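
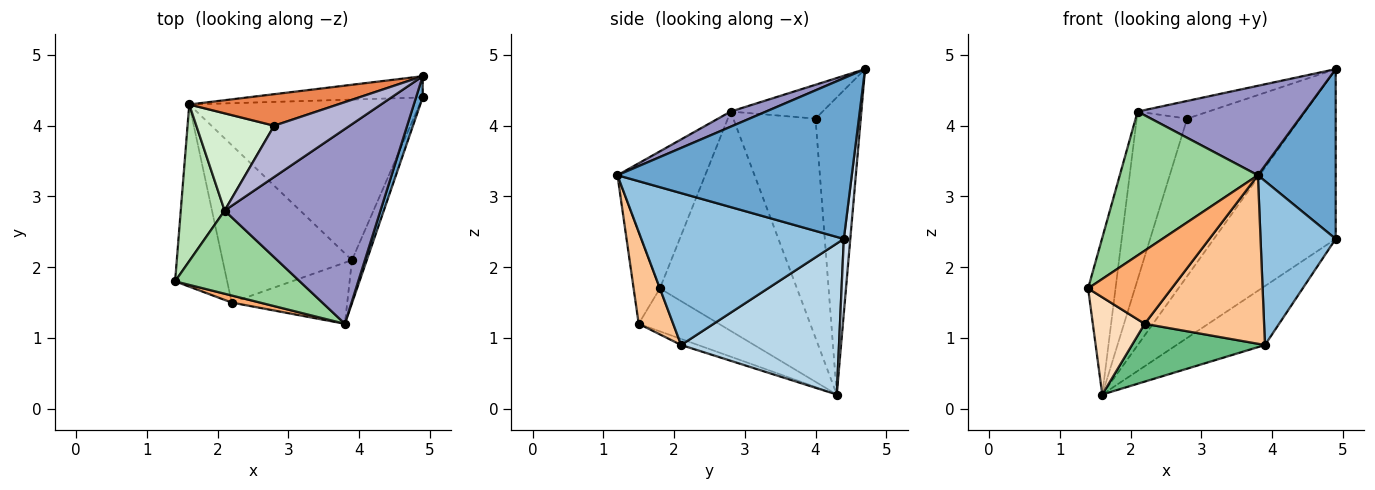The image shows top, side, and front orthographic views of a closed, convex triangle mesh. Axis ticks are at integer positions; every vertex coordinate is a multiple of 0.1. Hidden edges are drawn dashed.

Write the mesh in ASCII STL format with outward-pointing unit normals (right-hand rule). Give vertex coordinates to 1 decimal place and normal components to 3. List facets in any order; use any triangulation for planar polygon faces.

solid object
 facet normal 0.948 -0.315 0.039
  outer loop
   vertex 4.9 4.7 4.8
   vertex 3.8 1.2 3.3
   vertex 4.9 4.4 2.4
  endloop
 endfacet
 facet normal 0.934 -0.347 -0.091
  outer loop
   vertex 3.9 2.1 0.9
   vertex 4.9 4.4 2.4
   vertex 3.8 1.2 3.3
  endloop
 endfacet
 facet normal 0.524 0.294 -0.799
  outer loop
   vertex 1.6 4.3 0.2
   vertex 4.9 4.4 2.4
   vertex 3.9 2.1 0.9
  endloop
 endfacet
 facet normal 0.053 0.991 -0.124
  outer loop
   vertex 1.6 4.3 0.2
   vertex 4.9 4.7 4.8
   vertex 4.9 4.4 2.4
  endloop
 endfacet
 facet normal -0.365 0.913 0.183
  outer loop
   vertex 1.6 4.3 0.2
   vertex 2.8 4.0 4.1
   vertex 4.9 4.7 4.8
  endloop
 endfacet
 facet normal -0.299 -0.950 0.092
  outer loop
   vertex 2.2 1.5 1.2
   vertex 3.8 1.2 3.3
   vertex 1.4 1.8 1.7
  endloop
 endfacet
 facet normal 0.262 -0.907 -0.329
  outer loop
   vertex 2.2 1.5 1.2
   vertex 3.9 2.1 0.9
   vertex 3.8 1.2 3.3
  endloop
 endfacet
 facet normal -0.589 -0.381 -0.713
  outer loop
   vertex 2.2 1.5 1.2
   vertex 1.4 1.8 1.7
   vertex 1.6 4.3 0.2
  endloop
 endfacet
 facet normal -0.044 -0.344 -0.938
  outer loop
   vertex 2.2 1.5 1.2
   vertex 1.6 4.3 0.2
   vertex 3.9 2.1 0.9
  endloop
 endfacet
 facet normal -0.482 -0.759 0.438
  outer loop
   vertex 2.1 2.8 4.2
   vertex 1.4 1.8 1.7
   vertex 3.8 1.2 3.3
  endloop
 endfacet
 facet normal -0.962 0.192 0.192
  outer loop
   vertex 2.1 2.8 4.2
   vertex 1.6 4.3 0.2
   vertex 1.4 1.8 1.7
  endloop
 endfacet
 facet normal -0.816 0.500 0.290
  outer loop
   vertex 2.1 2.8 4.2
   vertex 2.8 4.0 4.1
   vertex 1.6 4.3 0.2
  endloop
 endfacet
 facet normal 0.088 -0.416 0.905
  outer loop
   vertex 2.1 2.8 4.2
   vertex 3.8 1.2 3.3
   vertex 4.9 4.7 4.8
  endloop
 endfacet
 facet normal -0.390 0.300 0.870
  outer loop
   vertex 2.1 2.8 4.2
   vertex 4.9 4.7 4.8
   vertex 2.8 4.0 4.1
  endloop
 endfacet
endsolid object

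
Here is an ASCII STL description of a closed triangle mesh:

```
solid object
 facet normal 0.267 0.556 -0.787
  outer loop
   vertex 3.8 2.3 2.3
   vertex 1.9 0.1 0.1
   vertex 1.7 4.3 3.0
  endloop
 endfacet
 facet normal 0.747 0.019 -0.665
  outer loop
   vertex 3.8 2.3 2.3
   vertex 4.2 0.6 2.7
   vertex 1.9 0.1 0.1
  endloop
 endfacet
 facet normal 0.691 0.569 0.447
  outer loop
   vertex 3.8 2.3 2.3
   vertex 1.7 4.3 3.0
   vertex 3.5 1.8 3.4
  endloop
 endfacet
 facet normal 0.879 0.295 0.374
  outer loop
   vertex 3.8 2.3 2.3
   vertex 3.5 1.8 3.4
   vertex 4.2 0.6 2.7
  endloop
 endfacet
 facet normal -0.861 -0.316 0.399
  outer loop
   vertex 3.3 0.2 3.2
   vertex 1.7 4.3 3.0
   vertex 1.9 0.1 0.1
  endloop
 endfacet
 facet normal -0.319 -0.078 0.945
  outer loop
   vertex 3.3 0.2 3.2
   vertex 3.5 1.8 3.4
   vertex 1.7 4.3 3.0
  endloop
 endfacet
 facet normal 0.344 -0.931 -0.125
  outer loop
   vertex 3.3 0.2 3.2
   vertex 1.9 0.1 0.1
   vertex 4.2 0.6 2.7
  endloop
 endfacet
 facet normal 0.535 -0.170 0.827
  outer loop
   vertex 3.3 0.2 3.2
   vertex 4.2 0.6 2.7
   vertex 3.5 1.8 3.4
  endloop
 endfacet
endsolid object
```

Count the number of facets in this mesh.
8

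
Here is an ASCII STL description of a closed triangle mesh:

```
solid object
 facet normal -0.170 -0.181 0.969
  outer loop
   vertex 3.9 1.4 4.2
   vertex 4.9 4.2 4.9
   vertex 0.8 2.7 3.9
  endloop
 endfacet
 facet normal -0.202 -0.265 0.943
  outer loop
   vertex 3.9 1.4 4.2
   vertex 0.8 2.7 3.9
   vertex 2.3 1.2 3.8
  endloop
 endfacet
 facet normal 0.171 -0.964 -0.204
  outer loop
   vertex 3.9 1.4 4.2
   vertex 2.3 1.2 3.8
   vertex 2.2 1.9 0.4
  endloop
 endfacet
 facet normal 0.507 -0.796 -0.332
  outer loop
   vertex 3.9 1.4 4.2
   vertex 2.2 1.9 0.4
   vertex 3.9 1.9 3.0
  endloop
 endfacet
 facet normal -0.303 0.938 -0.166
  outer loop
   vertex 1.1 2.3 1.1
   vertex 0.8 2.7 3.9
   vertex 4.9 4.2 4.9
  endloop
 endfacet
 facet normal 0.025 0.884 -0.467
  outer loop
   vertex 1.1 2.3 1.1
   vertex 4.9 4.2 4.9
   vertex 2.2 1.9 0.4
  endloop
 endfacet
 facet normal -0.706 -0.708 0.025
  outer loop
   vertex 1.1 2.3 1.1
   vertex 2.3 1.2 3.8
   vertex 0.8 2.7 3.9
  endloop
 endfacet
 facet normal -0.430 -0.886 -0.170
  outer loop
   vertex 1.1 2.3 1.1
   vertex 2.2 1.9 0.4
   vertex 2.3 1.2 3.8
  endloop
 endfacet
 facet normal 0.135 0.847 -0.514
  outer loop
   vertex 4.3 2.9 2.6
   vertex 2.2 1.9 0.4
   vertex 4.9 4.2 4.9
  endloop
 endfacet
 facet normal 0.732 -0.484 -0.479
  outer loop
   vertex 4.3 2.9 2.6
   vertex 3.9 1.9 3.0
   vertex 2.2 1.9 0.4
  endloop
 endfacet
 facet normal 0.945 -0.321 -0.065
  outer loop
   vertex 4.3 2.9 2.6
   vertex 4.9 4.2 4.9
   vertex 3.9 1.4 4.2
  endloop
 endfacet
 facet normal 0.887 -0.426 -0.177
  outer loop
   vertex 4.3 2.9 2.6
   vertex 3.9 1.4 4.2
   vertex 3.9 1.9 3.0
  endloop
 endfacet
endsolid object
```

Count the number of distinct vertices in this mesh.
8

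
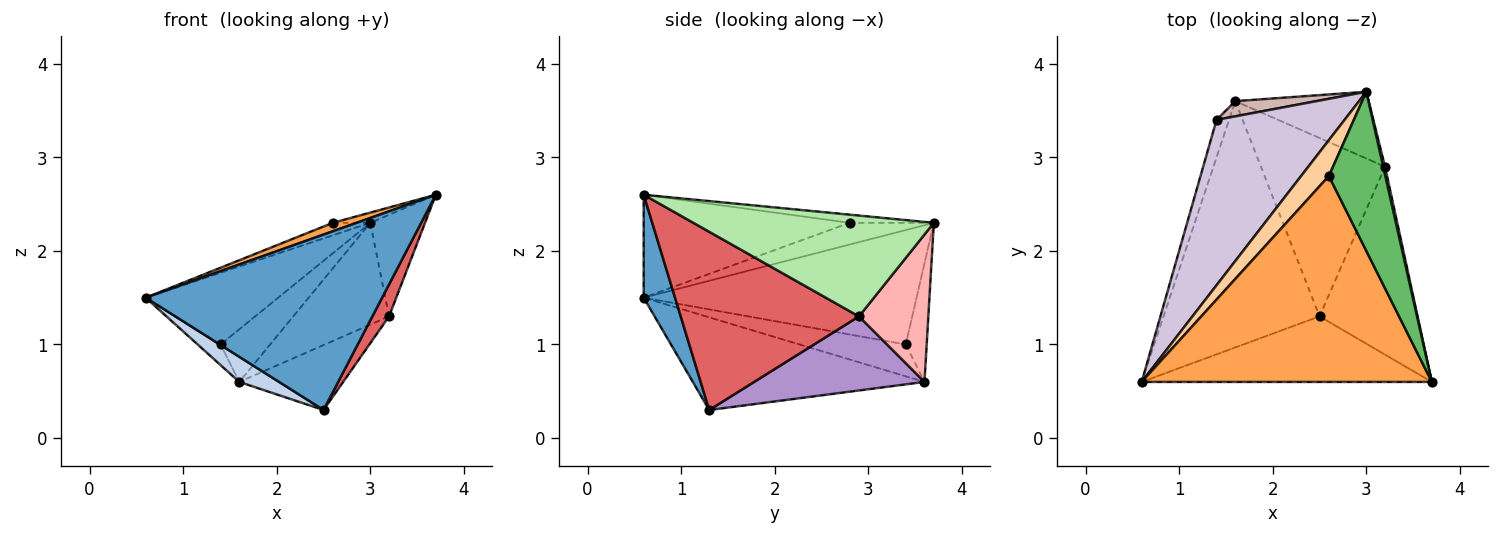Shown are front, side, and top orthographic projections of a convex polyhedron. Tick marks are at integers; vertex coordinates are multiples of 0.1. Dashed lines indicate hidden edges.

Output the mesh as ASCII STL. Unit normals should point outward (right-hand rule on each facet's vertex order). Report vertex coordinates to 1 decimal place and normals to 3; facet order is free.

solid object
 facet normal 0.123 -0.930 -0.347
  outer loop
   vertex 2.5 1.3 0.3
   vertex 3.7 0.6 2.6
   vertex 0.6 0.6 1.5
  endloop
 endfacet
 facet normal -0.509 -0.087 -0.856
  outer loop
   vertex 1.6 3.6 0.6
   vertex 2.5 1.3 0.3
   vertex 0.6 0.6 1.5
  endloop
 endfacet
 facet normal -0.334 -0.039 0.942
  outer loop
   vertex 2.6 2.8 2.3
   vertex 0.6 0.6 1.5
   vertex 3.7 0.6 2.6
  endloop
 endfacet
 facet normal -0.594 0.264 0.760
  outer loop
   vertex 2.6 2.8 2.3
   vertex 3.0 3.7 2.3
   vertex 0.6 0.6 1.5
  endloop
 endfacet
 facet normal -0.143 0.063 0.988
  outer loop
   vertex 2.6 2.8 2.3
   vertex 3.7 0.6 2.6
   vertex 3.0 3.7 2.3
  endloop
 endfacet
 facet normal 0.975 0.222 0.018
  outer loop
   vertex 3.2 2.9 1.3
   vertex 3.0 3.7 2.3
   vertex 3.7 0.6 2.6
  endloop
 endfacet
 facet normal 0.873 -0.082 -0.480
  outer loop
   vertex 3.2 2.9 1.3
   vertex 3.7 0.6 2.6
   vertex 2.5 1.3 0.3
  endloop
 endfacet
 facet normal 0.518 0.715 -0.469
  outer loop
   vertex 3.2 2.9 1.3
   vertex 1.6 3.6 0.6
   vertex 3.0 3.7 2.3
  endloop
 endfacet
 facet normal 0.489 0.298 -0.820
  outer loop
   vertex 3.2 2.9 1.3
   vertex 2.5 1.3 0.3
   vertex 1.6 3.6 0.6
  endloop
 endfacet
 facet normal -0.634 0.308 0.709
  outer loop
   vertex 1.4 3.4 1.0
   vertex 0.6 0.6 1.5
   vertex 3.0 3.7 2.3
  endloop
 endfacet
 facet normal -0.913 0.197 -0.358
  outer loop
   vertex 1.4 3.4 1.0
   vertex 1.6 3.6 0.6
   vertex 0.6 0.6 1.5
  endloop
 endfacet
 facet normal -0.376 0.890 0.257
  outer loop
   vertex 1.4 3.4 1.0
   vertex 3.0 3.7 2.3
   vertex 1.6 3.6 0.6
  endloop
 endfacet
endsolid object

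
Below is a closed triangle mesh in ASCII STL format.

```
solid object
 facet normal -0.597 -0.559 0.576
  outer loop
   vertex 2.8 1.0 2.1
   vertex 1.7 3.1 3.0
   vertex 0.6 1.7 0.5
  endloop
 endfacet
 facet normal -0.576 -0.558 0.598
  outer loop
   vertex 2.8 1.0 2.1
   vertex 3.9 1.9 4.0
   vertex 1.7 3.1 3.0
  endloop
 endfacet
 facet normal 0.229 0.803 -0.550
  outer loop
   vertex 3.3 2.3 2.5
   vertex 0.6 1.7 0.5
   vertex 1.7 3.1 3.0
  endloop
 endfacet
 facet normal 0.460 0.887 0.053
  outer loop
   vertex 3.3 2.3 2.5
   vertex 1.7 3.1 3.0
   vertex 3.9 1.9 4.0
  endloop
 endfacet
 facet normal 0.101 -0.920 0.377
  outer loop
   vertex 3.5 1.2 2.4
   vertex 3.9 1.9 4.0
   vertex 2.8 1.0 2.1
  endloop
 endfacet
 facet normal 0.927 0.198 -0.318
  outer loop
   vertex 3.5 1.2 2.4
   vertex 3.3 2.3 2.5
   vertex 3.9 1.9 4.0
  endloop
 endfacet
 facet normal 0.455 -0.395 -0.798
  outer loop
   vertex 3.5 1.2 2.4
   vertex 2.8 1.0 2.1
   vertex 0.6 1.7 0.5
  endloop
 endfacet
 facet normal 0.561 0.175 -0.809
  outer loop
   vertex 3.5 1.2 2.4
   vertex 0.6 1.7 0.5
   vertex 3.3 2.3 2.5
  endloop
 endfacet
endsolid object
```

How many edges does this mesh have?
12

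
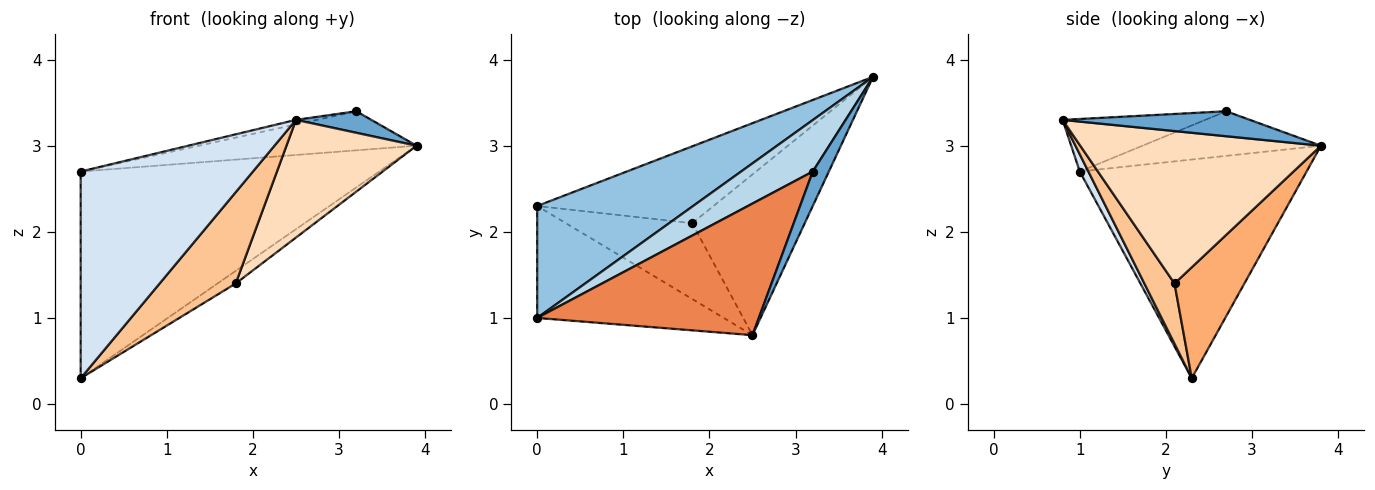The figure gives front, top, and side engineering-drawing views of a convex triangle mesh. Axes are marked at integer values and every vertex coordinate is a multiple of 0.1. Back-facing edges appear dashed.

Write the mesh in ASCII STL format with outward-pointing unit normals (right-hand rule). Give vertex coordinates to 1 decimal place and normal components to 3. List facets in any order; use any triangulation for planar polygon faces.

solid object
 facet normal 0.797 -0.320 0.513
  outer loop
   vertex 3.2 2.7 3.4
   vertex 2.5 0.8 3.3
   vertex 3.9 3.8 3.0
  endloop
 endfacet
 facet normal -0.555 0.731 0.396
  outer loop
   vertex 0.0 1.0 2.7
   vertex 3.9 3.8 3.0
   vertex 0.0 2.3 0.3
  endloop
 endfacet
 facet normal -0.444 0.542 0.713
  outer loop
   vertex 0.0 1.0 2.7
   vertex 3.2 2.7 3.4
   vertex 3.9 3.8 3.0
  endloop
 endfacet
 facet normal 0.044 -0.878 -0.476
  outer loop
   vertex 0.0 1.0 2.7
   vertex 0.0 2.3 0.3
   vertex 2.5 0.8 3.3
  endloop
 endfacet
 facet normal -0.231 0.034 0.972
  outer loop
   vertex 0.0 1.0 2.7
   vertex 2.5 0.8 3.3
   vertex 3.2 2.7 3.4
  endloop
 endfacet
 facet normal 0.528 0.137 -0.838
  outer loop
   vertex 1.8 2.1 1.4
   vertex 0.0 2.3 0.3
   vertex 3.9 3.8 3.0
  endloop
 endfacet
 facet normal 0.292 -0.736 -0.611
  outer loop
   vertex 1.8 2.1 1.4
   vertex 2.5 0.8 3.3
   vertex 0.0 2.3 0.3
  endloop
 endfacet
 facet normal 0.738 -0.399 -0.545
  outer loop
   vertex 1.8 2.1 1.4
   vertex 3.9 3.8 3.0
   vertex 2.5 0.8 3.3
  endloop
 endfacet
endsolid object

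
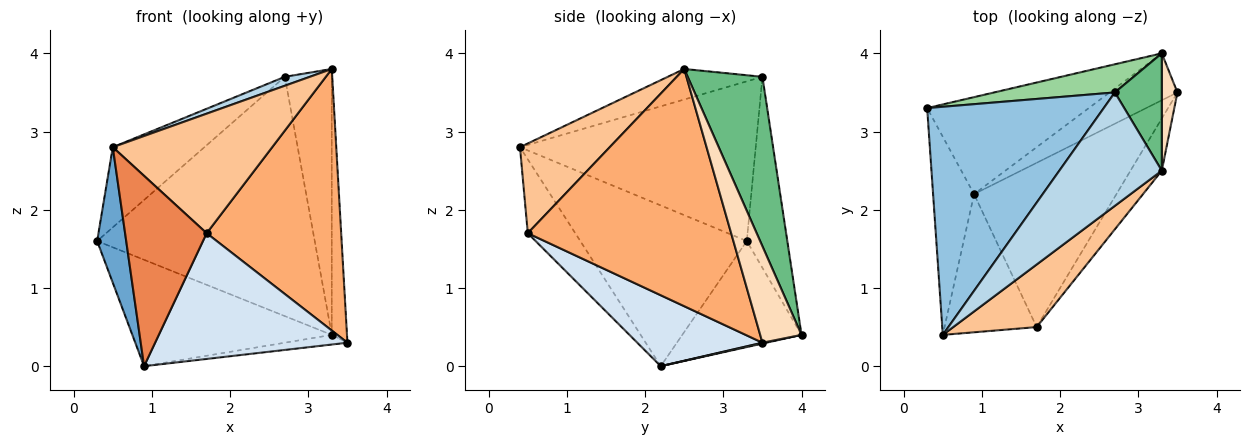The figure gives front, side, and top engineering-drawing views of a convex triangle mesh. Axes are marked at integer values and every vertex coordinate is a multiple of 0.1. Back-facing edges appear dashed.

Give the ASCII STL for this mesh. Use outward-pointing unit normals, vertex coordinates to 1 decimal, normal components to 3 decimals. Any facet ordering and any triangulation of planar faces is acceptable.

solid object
 facet normal -0.955 -0.167 -0.244
  outer loop
   vertex 0.9 2.2 0.0
   vertex 0.5 0.4 2.8
   vertex 0.3 3.3 1.6
  endloop
 endfacet
 facet normal -0.649 0.252 0.718
  outer loop
   vertex 2.7 3.5 3.7
   vertex 0.3 3.3 1.6
   vertex 0.5 0.4 2.8
  endloop
 endfacet
 facet normal -0.285 -0.075 0.956
  outer loop
   vertex 2.7 3.5 3.7
   vertex 0.5 0.4 2.8
   vertex 3.3 2.5 3.8
  endloop
 endfacet
 facet normal 0.368 -0.565 -0.738
  outer loop
   vertex 1.7 0.5 1.7
   vertex 0.9 2.2 0.0
   vertex 3.5 3.5 0.3
  endloop
 endfacet
 facet normal -0.426 -0.732 -0.531
  outer loop
   vertex 1.7 0.5 1.7
   vertex 0.5 0.4 2.8
   vertex 0.9 2.2 0.0
  endloop
 endfacet
 facet normal 0.829 -0.548 -0.109
  outer loop
   vertex 1.7 0.5 1.7
   vertex 3.5 3.5 0.3
   vertex 3.3 2.5 3.8
  endloop
 endfacet
 facet normal 0.446 -0.793 0.415
  outer loop
   vertex 1.7 0.5 1.7
   vertex 3.3 2.5 3.8
   vertex 0.5 0.4 2.8
  endloop
 endfacet
 facet normal 0.928 0.341 0.150
  outer loop
   vertex 3.3 4.0 0.4
   vertex 3.3 2.5 3.8
   vertex 3.5 3.5 0.3
  endloop
 endfacet
 facet normal 0.825 0.518 0.228
  outer loop
   vertex 3.3 4.0 0.4
   vertex 2.7 3.5 3.7
   vertex 3.3 2.5 3.8
  endloop
 endfacet
 facet normal -0.182 0.977 0.115
  outer loop
   vertex 3.3 4.0 0.4
   vertex 0.3 3.3 1.6
   vertex 2.7 3.5 3.7
  endloop
 endfacet
 facet normal -0.404 0.676 -0.616
  outer loop
   vertex 3.3 4.0 0.4
   vertex 0.9 2.2 0.0
   vertex 0.3 3.3 1.6
  endloop
 endfacet
 facet normal 0.013 0.201 -0.980
  outer loop
   vertex 3.3 4.0 0.4
   vertex 3.5 3.5 0.3
   vertex 0.9 2.2 0.0
  endloop
 endfacet
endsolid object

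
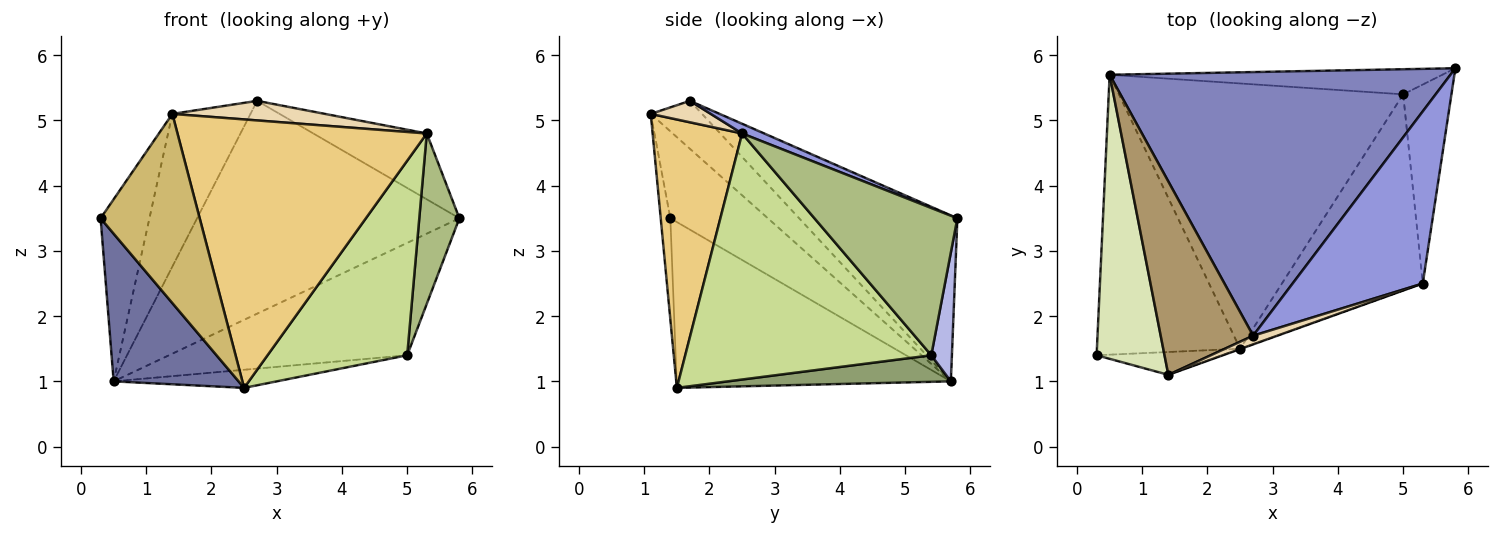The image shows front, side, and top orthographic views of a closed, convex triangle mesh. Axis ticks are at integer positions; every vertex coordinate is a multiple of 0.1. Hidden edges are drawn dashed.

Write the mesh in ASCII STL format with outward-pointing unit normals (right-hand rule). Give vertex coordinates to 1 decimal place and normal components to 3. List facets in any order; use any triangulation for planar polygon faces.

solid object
 facet normal -0.715 -0.326 -0.618
  outer loop
   vertex 0.5 5.7 1.0
   vertex 2.5 1.5 0.9
   vertex 0.3 1.4 3.5
  endloop
 endfacet
 facet normal -0.354 0.587 0.728
  outer loop
   vertex 0.5 5.7 1.0
   vertex 2.7 1.7 5.3
   vertex 5.8 5.8 3.5
  endloop
 endfacet
 facet normal 0.069 0.357 0.932
  outer loop
   vertex 5.3 2.5 4.8
   vertex 5.8 5.8 3.5
   vertex 2.7 1.7 5.3
  endloop
 endfacet
 facet normal 0.084 0.972 -0.217
  outer loop
   vertex 5.0 5.4 1.4
   vertex 0.5 5.7 1.0
   vertex 5.8 5.8 3.5
  endloop
 endfacet
 facet normal 0.093 0.068 -0.993
  outer loop
   vertex 5.0 5.4 1.4
   vertex 2.5 1.5 0.9
   vertex 0.5 5.7 1.0
  endloop
 endfacet
 facet normal 0.918 -0.258 -0.301
  outer loop
   vertex 5.0 5.4 1.4
   vertex 5.8 5.8 3.5
   vertex 5.3 2.5 4.8
  endloop
 endfacet
 facet normal 0.779 -0.442 -0.446
  outer loop
   vertex 5.0 5.4 1.4
   vertex 5.3 2.5 4.8
   vertex 2.5 1.5 0.9
  endloop
 endfacet
 facet normal -0.733 0.367 0.573
  outer loop
   vertex 1.4 1.1 5.1
   vertex 0.5 5.7 1.0
   vertex 0.3 1.4 3.5
  endloop
 endfacet
 facet normal -0.377 0.574 0.727
  outer loop
   vertex 1.4 1.1 5.1
   vertex 2.7 1.7 5.3
   vertex 0.5 5.7 1.0
  endloop
 endfacet
 facet normal -0.096 -0.988 -0.119
  outer loop
   vertex 1.4 1.1 5.1
   vertex 0.3 1.4 3.5
   vertex 2.5 1.5 0.9
  endloop
 endfacet
 facet normal 0.338 -0.941 -0.001
  outer loop
   vertex 1.4 1.1 5.1
   vertex 2.5 1.5 0.9
   vertex 5.3 2.5 4.8
  endloop
 endfacet
 facet normal 0.338 -0.860 0.382
  outer loop
   vertex 1.4 1.1 5.1
   vertex 5.3 2.5 4.8
   vertex 2.7 1.7 5.3
  endloop
 endfacet
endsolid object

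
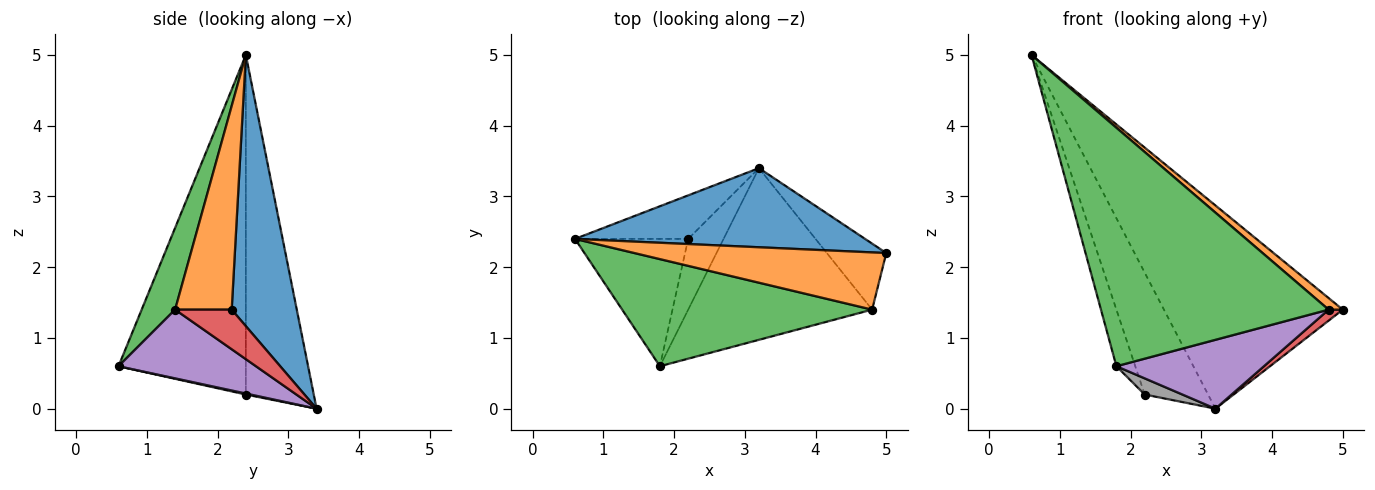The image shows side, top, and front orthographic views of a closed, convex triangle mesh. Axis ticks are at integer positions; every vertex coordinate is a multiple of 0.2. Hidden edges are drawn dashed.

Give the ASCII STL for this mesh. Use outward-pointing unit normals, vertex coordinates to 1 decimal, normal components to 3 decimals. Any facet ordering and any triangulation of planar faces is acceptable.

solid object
 facet normal 0.321 0.883 0.344
  outer loop
   vertex 3.2 3.4 0.0
   vertex 0.6 2.4 5.0
   vertex 5.0 2.2 1.4
  endloop
 endfacet
 facet normal 0.621 -0.155 0.768
  outer loop
   vertex 4.8 1.4 1.4
   vertex 5.0 2.2 1.4
   vertex 0.6 2.4 5.0
  endloop
 endfacet
 facet normal 0.133 -0.904 0.406
  outer loop
   vertex 4.8 1.4 1.4
   vertex 0.6 2.4 5.0
   vertex 1.8 0.6 0.6
  endloop
 endfacet
 facet normal 0.549 -0.137 -0.824
  outer loop
   vertex 4.8 1.4 1.4
   vertex 3.2 3.4 0.0
   vertex 5.0 2.2 1.4
  endloop
 endfacet
 facet normal 0.328 -0.352 -0.877
  outer loop
   vertex 4.8 1.4 1.4
   vertex 1.8 0.6 0.6
   vertex 3.2 3.4 0.0
  endloop
 endfacet
 facet normal -0.939 0.139 -0.313
  outer loop
   vertex 2.2 2.4 0.2
   vertex 1.8 0.6 0.6
   vertex 0.6 2.4 5.0
  endloop
 endfacet
 facet normal -0.710 0.663 -0.237
  outer loop
   vertex 2.2 2.4 0.2
   vertex 0.6 2.4 5.0
   vertex 3.2 3.4 0.0
  endloop
 endfacet
 facet normal 0.028 -0.223 -0.974
  outer loop
   vertex 2.2 2.4 0.2
   vertex 3.2 3.4 0.0
   vertex 1.8 0.6 0.6
  endloop
 endfacet
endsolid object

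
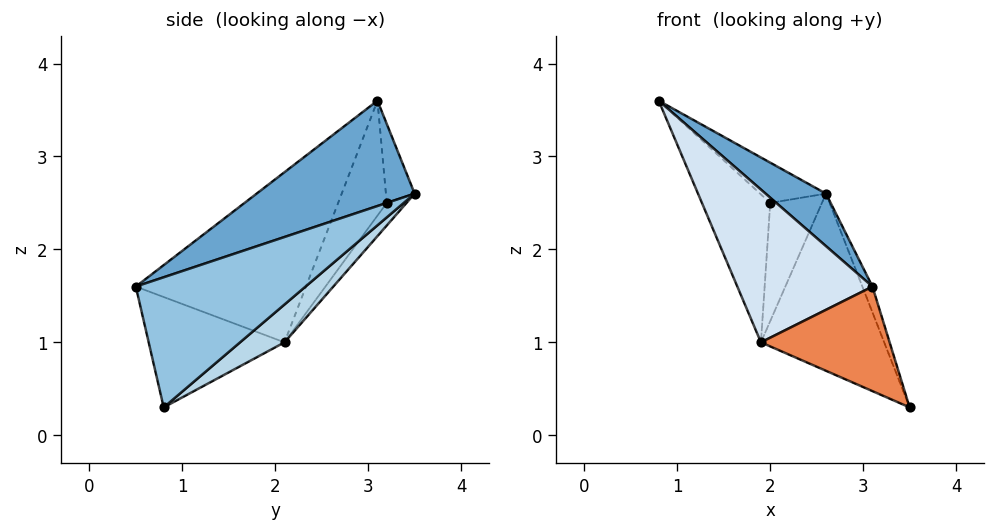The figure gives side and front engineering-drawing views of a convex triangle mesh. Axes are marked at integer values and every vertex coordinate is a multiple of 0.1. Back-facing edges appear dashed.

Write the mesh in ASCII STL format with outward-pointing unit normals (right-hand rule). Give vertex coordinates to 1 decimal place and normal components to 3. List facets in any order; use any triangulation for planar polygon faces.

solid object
 facet normal 0.509 -0.195 0.838
  outer loop
   vertex 3.1 0.5 1.6
   vertex 2.6 3.5 2.6
   vertex 0.8 3.1 3.6
  endloop
 endfacet
 facet normal 0.951 0.057 0.306
  outer loop
   vertex 3.1 0.5 1.6
   vertex 3.5 0.8 0.3
   vertex 2.6 3.5 2.6
  endloop
 endfacet
 facet normal 0.243 0.675 -0.697
  outer loop
   vertex 1.9 2.1 1.0
   vertex 2.6 3.5 2.6
   vertex 3.5 0.8 0.3
  endloop
 endfacet
 facet normal -0.780 -0.619 -0.092
  outer loop
   vertex 1.9 2.1 1.0
   vertex 3.1 0.5 1.6
   vertex 0.8 3.1 3.6
  endloop
 endfacet
 facet normal -0.678 -0.642 -0.357
  outer loop
   vertex 1.9 2.1 1.0
   vertex 3.5 0.8 0.3
   vertex 3.1 0.5 1.6
  endloop
 endfacet
 facet normal -0.377 0.865 -0.333
  outer loop
   vertex 2.0 3.2 2.5
   vertex 0.8 3.1 3.6
   vertex 2.6 3.5 2.6
  endloop
 endfacet
 facet normal -0.506 0.711 -0.488
  outer loop
   vertex 2.0 3.2 2.5
   vertex 1.9 2.1 1.0
   vertex 0.8 3.1 3.6
  endloop
 endfacet
 facet normal -0.298 0.779 -0.552
  outer loop
   vertex 2.0 3.2 2.5
   vertex 2.6 3.5 2.6
   vertex 1.9 2.1 1.0
  endloop
 endfacet
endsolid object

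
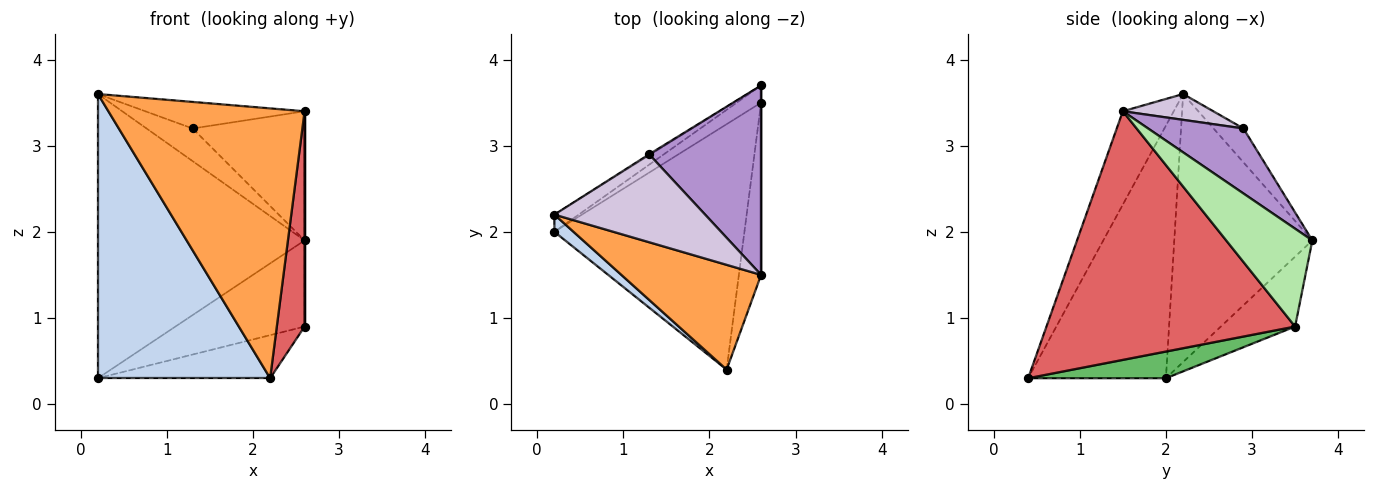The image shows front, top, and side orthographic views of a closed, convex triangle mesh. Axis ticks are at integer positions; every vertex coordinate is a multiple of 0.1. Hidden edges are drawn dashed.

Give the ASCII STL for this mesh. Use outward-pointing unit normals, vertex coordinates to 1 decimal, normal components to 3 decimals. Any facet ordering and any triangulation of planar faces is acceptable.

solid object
 facet normal -0.555 0.831 -0.050
  outer loop
   vertex 0.2 2.2 3.6
   vertex 2.6 3.7 1.9
   vertex 0.2 2.0 0.3
  endloop
 endfacet
 facet normal -0.624 -0.780 0.047
  outer loop
   vertex 0.2 2.2 3.6
   vertex 0.2 2.0 0.3
   vertex 2.2 0.4 0.3
  endloop
 endfacet
 facet normal -0.235 -0.906 0.352
  outer loop
   vertex 2.6 1.5 3.4
   vertex 0.2 2.2 3.6
   vertex 2.2 0.4 0.3
  endloop
 endfacet
 facet normal -0.491 0.854 -0.171
  outer loop
   vertex 2.6 3.5 0.9
   vertex 0.2 2.0 0.3
   vertex 2.6 3.7 1.9
  endloop
 endfacet
 facet normal 0.137 0.171 -0.976
  outer loop
   vertex 2.6 3.5 0.9
   vertex 2.2 0.4 0.3
   vertex 0.2 2.0 0.3
  endloop
 endfacet
 facet normal 1.000 0.000 0.000
  outer loop
   vertex 2.6 3.5 0.9
   vertex 2.6 3.7 1.9
   vertex 2.6 1.5 3.4
  endloop
 endfacet
 facet normal 0.990 -0.111 -0.088
  outer loop
   vertex 2.6 3.5 0.9
   vertex 2.6 1.5 3.4
   vertex 2.2 0.4 0.3
  endloop
 endfacet
 facet normal -0.544 0.839 -0.028
  outer loop
   vertex 1.3 2.9 3.2
   vertex 2.6 3.7 1.9
   vertex 0.2 2.2 3.6
  endloop
 endfacet
 facet normal 0.432 0.508 0.745
  outer loop
   vertex 1.3 2.9 3.2
   vertex 2.6 1.5 3.4
   vertex 2.6 3.7 1.9
  endloop
 endfacet
 facet normal 0.162 0.285 0.945
  outer loop
   vertex 1.3 2.9 3.2
   vertex 0.2 2.2 3.6
   vertex 2.6 1.5 3.4
  endloop
 endfacet
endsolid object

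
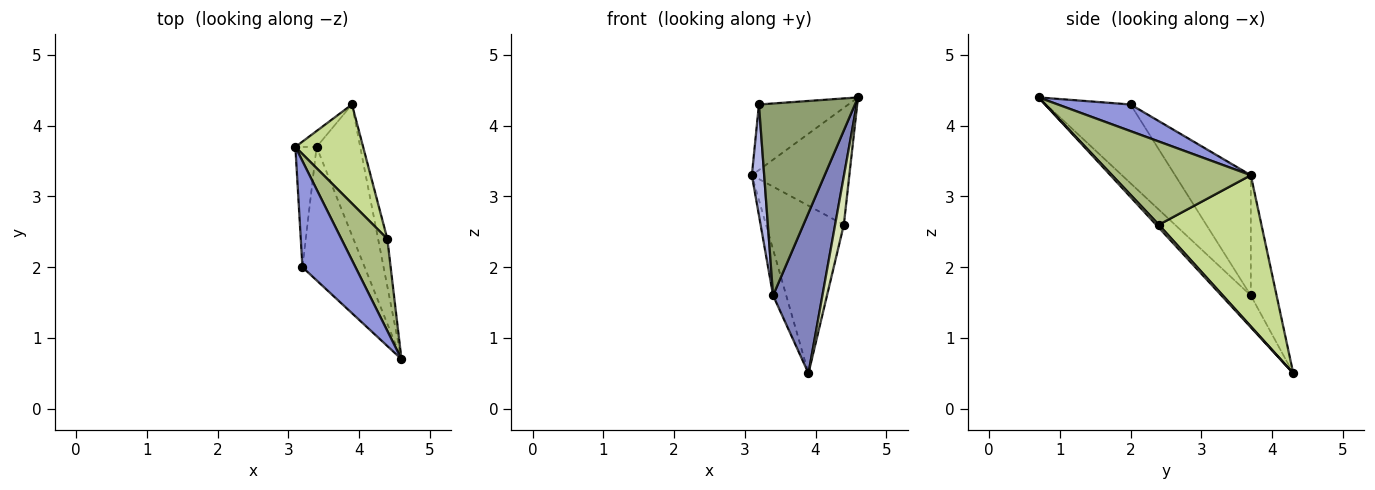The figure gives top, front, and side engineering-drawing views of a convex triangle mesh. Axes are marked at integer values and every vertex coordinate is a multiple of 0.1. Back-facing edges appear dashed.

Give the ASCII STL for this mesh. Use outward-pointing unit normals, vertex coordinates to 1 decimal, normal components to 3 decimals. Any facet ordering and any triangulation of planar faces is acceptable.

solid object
 facet normal -0.880 0.449 -0.155
  outer loop
   vertex 3.4 3.7 1.6
   vertex 3.1 3.7 3.3
   vertex 3.9 4.3 0.5
  endloop
 endfacet
 facet normal -0.419 -0.703 -0.574
  outer loop
   vertex 3.4 3.7 1.6
   vertex 3.9 4.3 0.5
   vertex 4.6 0.7 4.4
  endloop
 endfacet
 facet normal 0.393 0.483 0.782
  outer loop
   vertex 3.2 2.0 4.3
   vertex 4.6 0.7 4.4
   vertex 3.1 3.7 3.3
  endloop
 endfacet
 facet normal -0.972 -0.158 -0.172
  outer loop
   vertex 3.2 2.0 4.3
   vertex 3.1 3.7 3.3
   vertex 3.4 3.7 1.6
  endloop
 endfacet
 facet normal -0.585 -0.666 -0.463
  outer loop
   vertex 3.2 2.0 4.3
   vertex 3.4 3.7 1.6
   vertex 4.6 0.7 4.4
  endloop
 endfacet
 facet normal 0.746 0.524 0.412
  outer loop
   vertex 4.4 2.4 2.6
   vertex 3.1 3.7 3.3
   vertex 4.6 0.7 4.4
  endloop
 endfacet
 facet normal 0.750 0.569 0.336
  outer loop
   vertex 4.4 2.4 2.6
   vertex 3.9 4.3 0.5
   vertex 3.1 3.7 3.3
  endloop
 endfacet
 facet normal 0.218 -0.697 -0.683
  outer loop
   vertex 4.4 2.4 2.6
   vertex 4.6 0.7 4.4
   vertex 3.9 4.3 0.5
  endloop
 endfacet
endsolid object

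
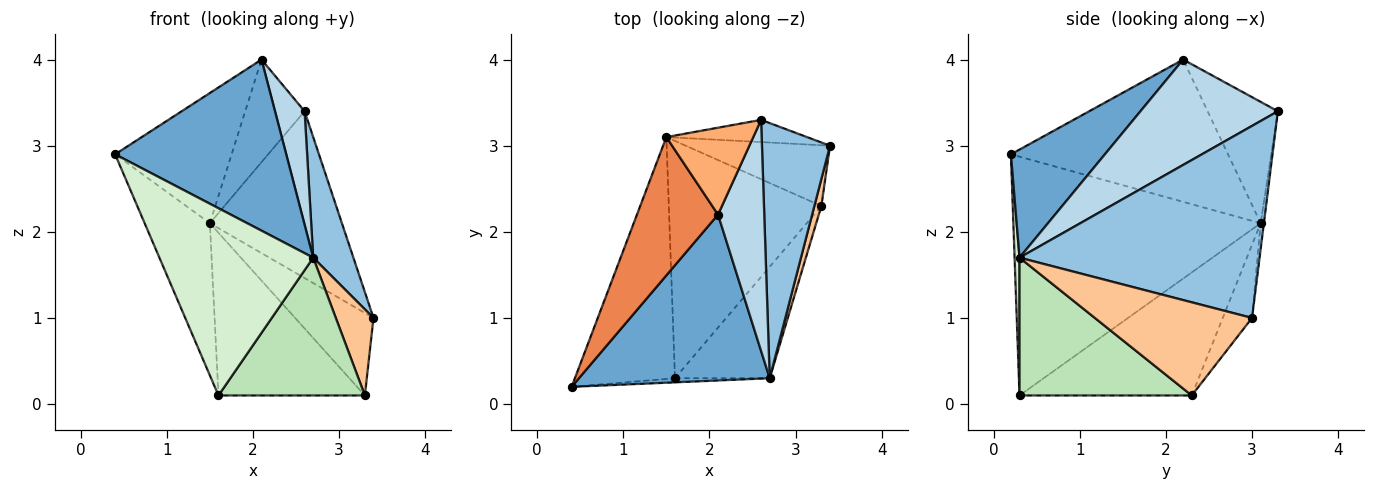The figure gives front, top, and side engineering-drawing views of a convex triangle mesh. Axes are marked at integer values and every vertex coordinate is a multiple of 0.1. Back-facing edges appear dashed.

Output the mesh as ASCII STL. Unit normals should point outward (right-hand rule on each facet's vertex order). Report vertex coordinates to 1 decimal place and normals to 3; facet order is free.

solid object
 facet normal 0.367 -0.668 0.647
  outer loop
   vertex 2.7 0.3 1.7
   vertex 2.1 2.2 4.0
   vertex 0.4 0.2 2.9
  endloop
 endfacet
 facet normal 0.931 -0.156 0.330
  outer loop
   vertex 2.7 0.3 1.7
   vertex 3.4 3.0 1.0
   vertex 2.6 3.3 3.4
  endloop
 endfacet
 facet normal 0.898 -0.193 0.394
  outer loop
   vertex 2.7 0.3 1.7
   vertex 2.6 3.3 3.4
   vertex 2.1 2.2 4.0
  endloop
 endfacet
 facet normal -0.024 0.991 -0.132
  outer loop
   vertex 1.5 3.1 2.1
   vertex 2.6 3.3 3.4
   vertex 3.4 3.0 1.0
  endloop
 endfacet
 facet normal -0.787 0.422 0.449
  outer loop
   vertex 1.5 3.1 2.1
   vertex 0.4 0.2 2.9
   vertex 2.1 2.2 4.0
  endloop
 endfacet
 facet normal -0.670 0.566 0.480
  outer loop
   vertex 1.5 3.1 2.1
   vertex 2.1 2.2 4.0
   vertex 2.6 3.3 3.4
  endloop
 endfacet
 facet normal 0.970 -0.232 0.073
  outer loop
   vertex 3.3 2.3 0.1
   vertex 3.4 3.0 1.0
   vertex 2.7 0.3 1.7
  endloop
 endfacet
 facet normal -0.288 0.771 -0.568
  outer loop
   vertex 3.3 2.3 0.1
   vertex 1.5 3.1 2.1
   vertex 3.4 3.0 1.0
  endloop
 endfacet
 facet normal -0.554 0.471 -0.687
  outer loop
   vertex 1.6 0.3 0.1
   vertex 1.5 3.1 2.1
   vertex 3.3 2.3 0.1
  endloop
 endfacet
 facet normal -0.896 0.236 -0.376
  outer loop
   vertex 1.6 0.3 0.1
   vertex 0.4 0.2 2.9
   vertex 1.5 3.1 2.1
  endloop
 endfacet
 facet normal 0.675 -0.574 -0.464
  outer loop
   vertex 1.6 0.3 0.1
   vertex 3.3 2.3 0.1
   vertex 2.7 0.3 1.7
  endloop
 endfacet
 facet normal 0.032 -0.999 -0.022
  outer loop
   vertex 1.6 0.3 0.1
   vertex 2.7 0.3 1.7
   vertex 0.4 0.2 2.9
  endloop
 endfacet
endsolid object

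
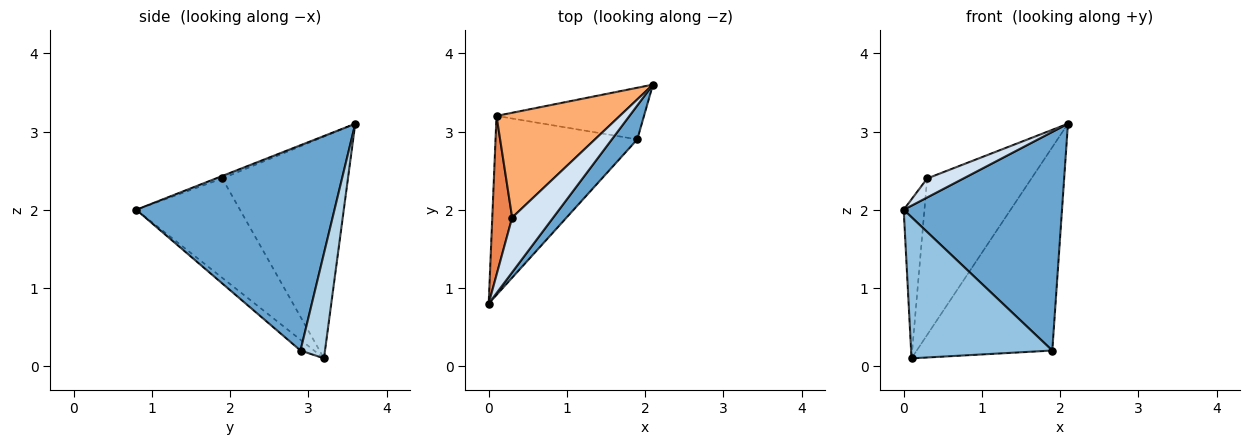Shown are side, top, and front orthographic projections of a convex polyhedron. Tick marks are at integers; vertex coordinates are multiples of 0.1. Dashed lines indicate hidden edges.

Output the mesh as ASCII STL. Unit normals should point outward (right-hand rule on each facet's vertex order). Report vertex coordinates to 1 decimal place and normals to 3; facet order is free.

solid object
 facet normal 0.778 -0.621 0.096
  outer loop
   vertex 1.9 2.9 0.2
   vertex 2.1 3.6 3.1
   vertex 0.0 0.8 2.0
  endloop
 endfacet
 facet normal -0.059 -0.618 -0.784
  outer loop
   vertex 1.9 2.9 0.2
   vertex 0.0 0.8 2.0
   vertex 0.1 3.2 0.1
  endloop
 endfacet
 facet normal 0.173 0.955 -0.242
  outer loop
   vertex 1.9 2.9 0.2
   vertex 0.1 3.2 0.1
   vertex 2.1 3.6 3.1
  endloop
 endfacet
 facet normal -0.058 -0.327 0.943
  outer loop
   vertex 0.3 1.9 2.4
   vertex 0.0 0.8 2.0
   vertex 2.1 3.6 3.1
  endloop
 endfacet
 facet normal -0.962 0.192 0.192
  outer loop
   vertex 0.3 1.9 2.4
   vertex 0.1 3.2 0.1
   vertex 0.0 0.8 2.0
  endloop
 endfacet
 facet normal -0.707 0.587 0.393
  outer loop
   vertex 0.3 1.9 2.4
   vertex 2.1 3.6 3.1
   vertex 0.1 3.2 0.1
  endloop
 endfacet
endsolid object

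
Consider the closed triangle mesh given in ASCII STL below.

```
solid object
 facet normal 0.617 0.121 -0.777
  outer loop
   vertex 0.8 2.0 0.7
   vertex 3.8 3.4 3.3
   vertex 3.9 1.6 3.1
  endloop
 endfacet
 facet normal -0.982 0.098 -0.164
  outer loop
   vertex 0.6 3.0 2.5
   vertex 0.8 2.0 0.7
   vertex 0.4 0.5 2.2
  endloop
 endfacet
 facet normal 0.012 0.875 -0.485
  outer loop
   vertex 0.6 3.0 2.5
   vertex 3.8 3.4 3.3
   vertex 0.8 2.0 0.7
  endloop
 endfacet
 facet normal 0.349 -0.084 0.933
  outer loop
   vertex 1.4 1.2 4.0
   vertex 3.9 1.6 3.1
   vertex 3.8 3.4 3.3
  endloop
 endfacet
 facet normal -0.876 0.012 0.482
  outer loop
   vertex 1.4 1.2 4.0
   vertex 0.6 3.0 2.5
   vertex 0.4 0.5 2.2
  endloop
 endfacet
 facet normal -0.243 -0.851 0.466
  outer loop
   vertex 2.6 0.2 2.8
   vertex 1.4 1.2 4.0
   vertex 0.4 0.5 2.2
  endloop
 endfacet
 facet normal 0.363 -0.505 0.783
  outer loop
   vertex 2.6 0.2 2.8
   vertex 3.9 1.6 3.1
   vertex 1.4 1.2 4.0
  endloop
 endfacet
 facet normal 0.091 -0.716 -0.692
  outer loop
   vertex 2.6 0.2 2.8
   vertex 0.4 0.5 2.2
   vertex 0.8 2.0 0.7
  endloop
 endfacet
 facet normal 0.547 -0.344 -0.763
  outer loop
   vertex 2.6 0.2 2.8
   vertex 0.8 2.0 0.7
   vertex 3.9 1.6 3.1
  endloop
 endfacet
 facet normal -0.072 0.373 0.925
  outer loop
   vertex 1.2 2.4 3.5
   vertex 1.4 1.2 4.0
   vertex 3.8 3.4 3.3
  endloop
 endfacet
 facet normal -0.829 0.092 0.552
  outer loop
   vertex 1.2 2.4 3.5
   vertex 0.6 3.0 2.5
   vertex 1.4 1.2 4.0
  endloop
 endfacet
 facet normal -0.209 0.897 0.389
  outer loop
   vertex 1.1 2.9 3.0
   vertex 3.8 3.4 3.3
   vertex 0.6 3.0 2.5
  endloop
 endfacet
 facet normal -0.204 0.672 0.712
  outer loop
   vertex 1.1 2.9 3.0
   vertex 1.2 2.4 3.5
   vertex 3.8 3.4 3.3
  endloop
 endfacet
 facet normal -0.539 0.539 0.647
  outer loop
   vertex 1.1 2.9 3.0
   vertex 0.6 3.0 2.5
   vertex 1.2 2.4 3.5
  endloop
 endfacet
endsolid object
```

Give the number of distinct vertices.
9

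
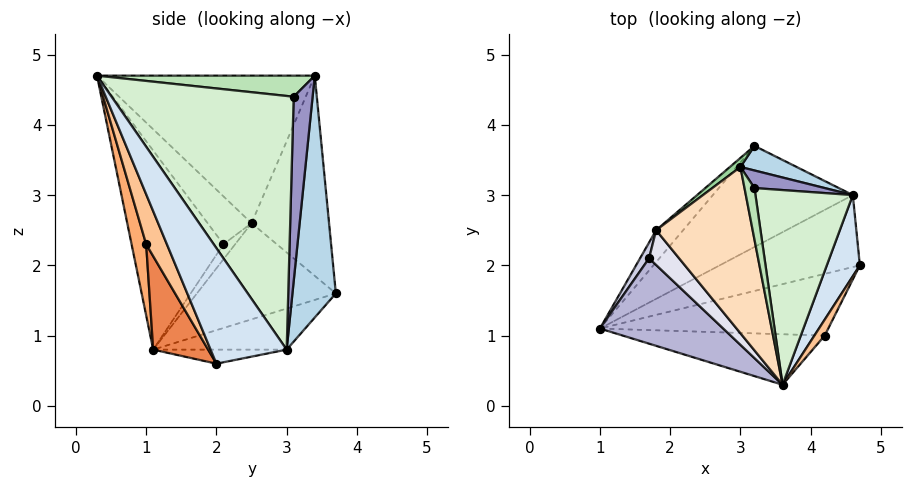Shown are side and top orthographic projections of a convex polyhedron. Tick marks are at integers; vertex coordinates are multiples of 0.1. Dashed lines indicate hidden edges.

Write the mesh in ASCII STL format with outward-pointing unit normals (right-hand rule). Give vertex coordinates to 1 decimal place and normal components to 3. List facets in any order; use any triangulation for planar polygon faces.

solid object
 facet normal -0.098 0.186 -0.978
  outer loop
   vertex 4.6 3.0 0.8
   vertex 4.7 2.0 0.6
   vertex 1.0 1.1 0.8
  endloop
 endfacet
 facet normal -0.248 0.471 -0.847
  outer loop
   vertex 4.6 3.0 0.8
   vertex 1.0 1.1 0.8
   vertex 3.2 3.7 1.6
  endloop
 endfacet
 facet normal 0.496 0.861 0.115
  outer loop
   vertex 4.6 3.0 0.8
   vertex 3.2 3.7 1.6
   vertex 3.0 3.4 4.7
  endloop
 endfacet
 facet normal 0.961 0.041 0.275
  outer loop
   vertex 4.6 3.0 0.8
   vertex 3.6 0.3 4.7
   vertex 4.7 2.0 0.6
  endloop
 endfacet
 facet normal 0.187 -0.870 -0.457
  outer loop
   vertex 4.2 1.0 2.3
   vertex 1.0 1.1 0.8
   vertex 4.7 2.0 0.6
  endloop
 endfacet
 facet normal 0.091 -0.962 -0.258
  outer loop
   vertex 4.2 1.0 2.3
   vertex 3.6 0.3 4.7
   vertex 1.0 1.1 0.8
  endloop
 endfacet
 facet normal 0.969 -0.144 0.200
  outer loop
   vertex 4.2 1.0 2.3
   vertex 4.7 2.0 0.6
   vertex 3.6 0.3 4.7
  endloop
 endfacet
 facet normal -0.826 -0.160 0.541
  outer loop
   vertex 1.8 2.5 2.6
   vertex 3.6 0.3 4.7
   vertex 3.0 3.4 4.7
  endloop
 endfacet
 facet normal -0.716 0.668 -0.201
  outer loop
   vertex 1.8 2.5 2.6
   vertex 3.2 3.7 1.6
   vertex 1.0 1.1 0.8
  endloop
 endfacet
 facet normal -0.637 0.771 0.034
  outer loop
   vertex 1.8 2.5 2.6
   vertex 3.0 3.4 4.7
   vertex 3.2 3.7 1.6
  endloop
 endfacet
 facet normal 0.890 0.172 0.421
  outer loop
   vertex 3.2 3.1 4.4
   vertex 3.0 3.4 4.7
   vertex 3.6 0.3 4.7
  endloop
 endfacet
 facet normal 0.920 0.169 0.353
  outer loop
   vertex 3.2 3.1 4.4
   vertex 3.6 0.3 4.7
   vertex 4.6 3.0 0.8
  endloop
 endfacet
 facet normal 0.903 0.258 0.344
  outer loop
   vertex 3.2 3.1 4.4
   vertex 4.6 3.0 0.8
   vertex 3.0 3.4 4.7
  endloop
 endfacet
 facet normal -0.834 -0.191 0.517
  outer loop
   vertex 1.7 2.1 2.3
   vertex 1.0 1.1 0.8
   vertex 3.6 0.3 4.7
  endloop
 endfacet
 facet normal -0.845 -0.169 0.507
  outer loop
   vertex 1.7 2.1 2.3
   vertex 1.8 2.5 2.6
   vertex 1.0 1.1 0.8
  endloop
 endfacet
 facet normal -0.833 -0.183 0.522
  outer loop
   vertex 1.7 2.1 2.3
   vertex 3.6 0.3 4.7
   vertex 1.8 2.5 2.6
  endloop
 endfacet
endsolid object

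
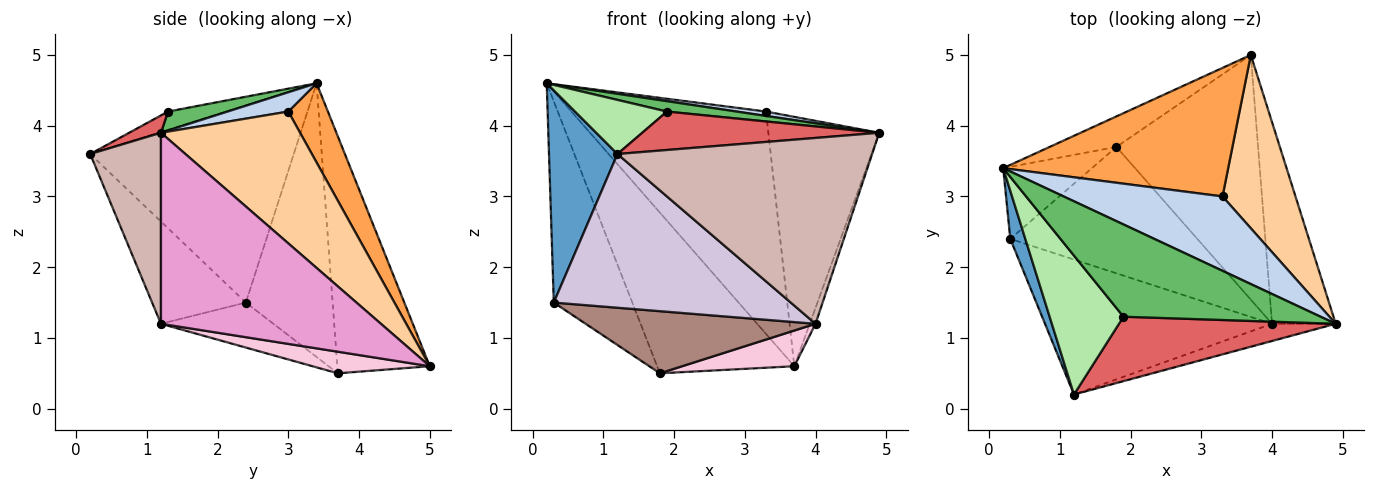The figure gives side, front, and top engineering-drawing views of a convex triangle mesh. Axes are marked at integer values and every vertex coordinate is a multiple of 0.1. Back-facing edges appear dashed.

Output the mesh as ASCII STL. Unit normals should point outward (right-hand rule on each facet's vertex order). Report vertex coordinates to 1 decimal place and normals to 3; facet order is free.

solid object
 facet normal -0.945 -0.318 0.072
  outer loop
   vertex 0.3 2.4 1.5
   vertex 1.2 0.2 3.6
   vertex 0.2 3.4 4.6
  endloop
 endfacet
 facet normal 0.120 -0.058 0.991
  outer loop
   vertex 3.3 3.0 4.2
   vertex 0.2 3.4 4.6
   vertex 4.9 1.2 3.9
  endloop
 endfacet
 facet normal 0.174 0.853 0.493
  outer loop
   vertex 3.3 3.0 4.2
   vertex 3.7 5.0 0.6
   vertex 0.2 3.4 4.6
  endloop
 endfacet
 facet normal 0.718 0.572 0.397
  outer loop
   vertex 3.3 3.0 4.2
   vertex 4.9 1.2 3.9
   vertex 3.7 5.0 0.6
  endloop
 endfacet
 facet normal 0.095 -0.111 0.989
  outer loop
   vertex 1.9 1.3 4.2
   vertex 4.9 1.2 3.9
   vertex 0.2 3.4 4.6
  endloop
 endfacet
 facet normal -0.223 -0.354 0.908
  outer loop
   vertex 1.9 1.3 4.2
   vertex 0.2 3.4 4.6
   vertex 1.2 0.2 3.6
  endloop
 endfacet
 facet normal 0.069 -0.511 0.857
  outer loop
   vertex 1.9 1.3 4.2
   vertex 1.2 0.2 3.6
   vertex 4.9 1.2 3.9
  endloop
 endfacet
 facet normal -0.552 0.819 -0.156
  outer loop
   vertex 1.8 3.7 0.5
   vertex 0.2 3.4 4.6
   vertex 3.7 5.0 0.6
  endloop
 endfacet
 facet normal -0.721 0.652 -0.234
  outer loop
   vertex 1.8 3.7 0.5
   vertex 0.3 2.4 1.5
   vertex 0.2 3.4 4.6
  endloop
 endfacet
 facet normal -0.285 -0.720 -0.632
  outer loop
   vertex 4.0 1.2 1.2
   vertex 1.2 0.2 3.6
   vertex 0.3 2.4 1.5
  endloop
 endfacet
 facet normal -0.211 -0.431 -0.877
  outer loop
   vertex 4.0 1.2 1.2
   vertex 0.3 2.4 1.5
   vertex 1.8 3.7 0.5
  endloop
 endfacet
 facet normal 0.267 -0.960 -0.089
  outer loop
   vertex 4.0 1.2 1.2
   vertex 4.9 1.2 3.9
   vertex 1.2 0.2 3.6
  endloop
 endfacet
 facet normal 0.948 0.025 -0.316
  outer loop
   vertex 4.0 1.2 1.2
   vertex 3.7 5.0 0.6
   vertex 4.9 1.2 3.9
  endloop
 endfacet
 facet normal 0.149 -0.143 -0.978
  outer loop
   vertex 4.0 1.2 1.2
   vertex 1.8 3.7 0.5
   vertex 3.7 5.0 0.6
  endloop
 endfacet
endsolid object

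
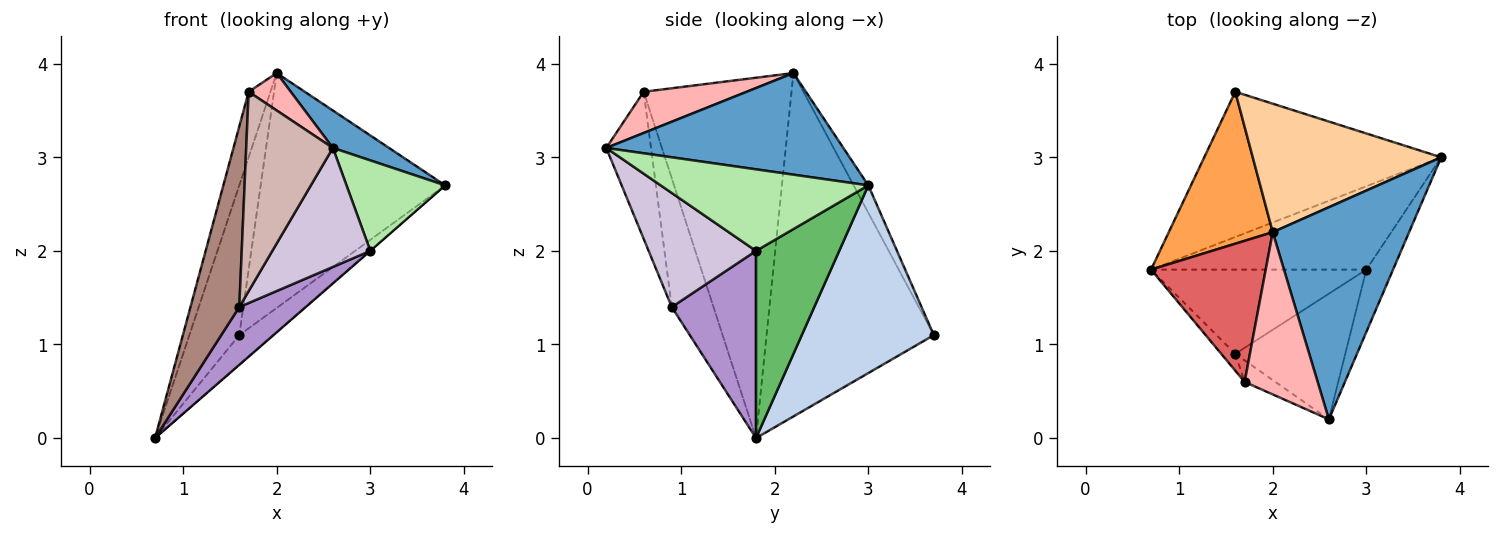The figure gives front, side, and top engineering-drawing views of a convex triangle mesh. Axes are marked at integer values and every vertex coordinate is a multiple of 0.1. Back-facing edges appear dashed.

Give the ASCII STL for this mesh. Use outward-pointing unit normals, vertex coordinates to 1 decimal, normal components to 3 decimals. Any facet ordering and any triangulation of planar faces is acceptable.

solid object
 facet normal 0.592 -0.140 0.794
  outer loop
   vertex 2.0 2.2 3.9
   vertex 2.6 0.2 3.1
   vertex 3.8 3.0 2.7
  endloop
 endfacet
 facet normal 0.613 0.158 -0.774
  outer loop
   vertex 1.6 3.7 1.1
   vertex 3.8 3.0 2.7
   vertex 0.7 1.8 0.0
  endloop
 endfacet
 facet normal -0.920 0.275 0.279
  outer loop
   vertex 1.6 3.7 1.1
   vertex 0.7 1.8 0.0
   vertex 2.0 2.2 3.9
  endloop
 endfacet
 facet normal -0.070 0.875 0.479
  outer loop
   vertex 1.6 3.7 1.1
   vertex 2.0 2.2 3.9
   vertex 3.8 3.0 2.7
  endloop
 endfacet
 facet normal 0.656 0.003 -0.755
  outer loop
   vertex 3.0 1.8 2.0
   vertex 0.7 1.8 0.0
   vertex 3.8 3.0 2.7
  endloop
 endfacet
 facet normal 0.866 -0.412 -0.284
  outer loop
   vertex 3.0 1.8 2.0
   vertex 3.8 3.0 2.7
   vertex 2.6 0.2 3.1
  endloop
 endfacet
 facet normal -0.944 0.139 0.300
  outer loop
   vertex 1.7 0.6 3.7
   vertex 2.0 2.2 3.9
   vertex 0.7 1.8 0.0
  endloop
 endfacet
 facet normal 0.482 -0.197 0.854
  outer loop
   vertex 1.7 0.6 3.7
   vertex 2.6 0.2 3.1
   vertex 2.0 2.2 3.9
  endloop
 endfacet
 facet normal 0.583 -0.460 -0.670
  outer loop
   vertex 1.6 0.9 1.4
   vertex 0.7 1.8 0.0
   vertex 3.0 1.8 2.0
  endloop
 endfacet
 facet normal 0.602 -0.549 -0.580
  outer loop
   vertex 1.6 0.9 1.4
   vertex 3.0 1.8 2.0
   vertex 2.6 0.2 3.1
  endloop
 endfacet
 facet normal -0.648 -0.758 -0.071
  outer loop
   vertex 1.6 0.9 1.4
   vertex 1.7 0.6 3.7
   vertex 0.7 1.8 0.0
  endloop
 endfacet
 facet normal -0.457 -0.884 -0.096
  outer loop
   vertex 1.6 0.9 1.4
   vertex 2.6 0.2 3.1
   vertex 1.7 0.6 3.7
  endloop
 endfacet
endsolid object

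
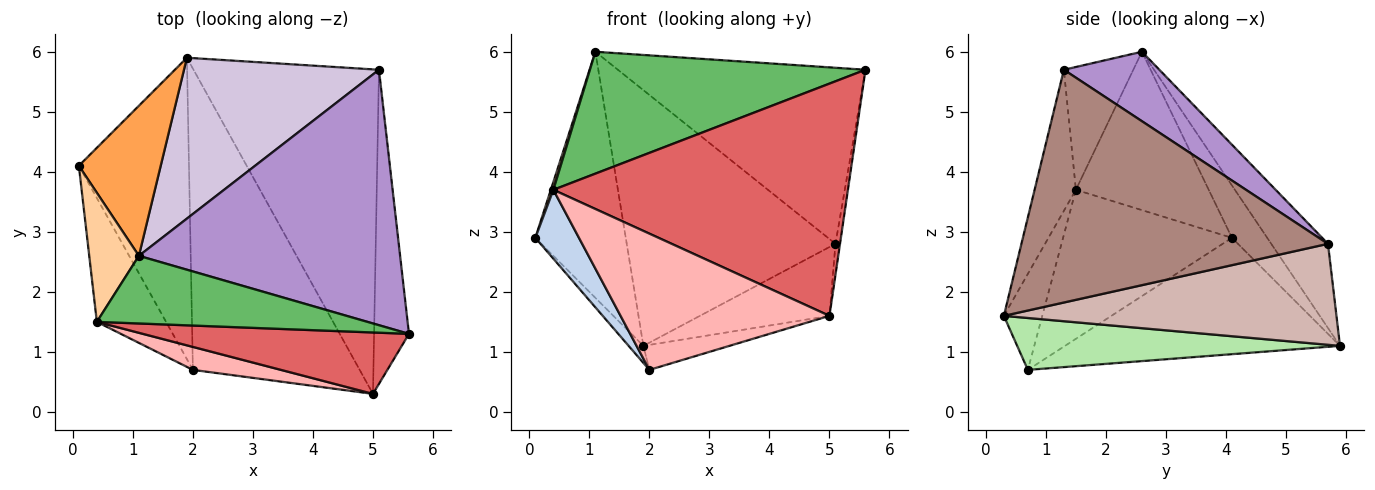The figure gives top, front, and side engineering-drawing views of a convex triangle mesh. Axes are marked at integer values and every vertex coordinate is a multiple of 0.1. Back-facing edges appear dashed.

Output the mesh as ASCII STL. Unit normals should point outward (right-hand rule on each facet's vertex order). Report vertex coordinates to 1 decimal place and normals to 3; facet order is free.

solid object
 facet normal -0.726 0.039 -0.687
  outer loop
   vertex 2.0 0.7 0.7
   vertex 0.1 4.1 2.9
   vertex 1.9 5.9 1.1
  endloop
 endfacet
 facet normal -0.883 -0.228 -0.410
  outer loop
   vertex 0.4 1.5 3.7
   vertex 0.1 4.1 2.9
   vertex 2.0 0.7 0.7
  endloop
 endfacet
 facet normal -0.316 0.810 0.494
  outer loop
   vertex 1.1 2.6 6.0
   vertex 1.9 5.9 1.1
   vertex 0.1 4.1 2.9
  endloop
 endfacet
 facet normal -0.954 -0.018 0.299
  outer loop
   vertex 1.1 2.6 6.0
   vertex 0.1 4.1 2.9
   vertex 0.4 1.5 3.7
  endloop
 endfacet
 facet normal -0.215 -0.854 0.474
  outer loop
   vertex 1.1 2.6 6.0
   vertex 0.4 1.5 3.7
   vertex 5.6 1.3 5.7
  endloop
 endfacet
 facet normal 0.296 0.079 -0.952
  outer loop
   vertex 5.0 0.3 1.6
   vertex 2.0 0.7 0.7
   vertex 1.9 5.9 1.1
  endloop
 endfacet
 facet normal -0.134 -0.958 0.253
  outer loop
   vertex 5.0 0.3 1.6
   vertex 5.6 1.3 5.7
   vertex 0.4 1.5 3.7
  endloop
 endfacet
 facet normal -0.178 -0.970 0.164
  outer loop
   vertex 5.0 0.3 1.6
   vertex 0.4 1.5 3.7
   vertex 2.0 0.7 0.7
  endloop
 endfacet
 facet normal 0.214 0.554 0.804
  outer loop
   vertex 5.1 5.7 2.8
   vertex 1.1 2.6 6.0
   vertex 5.6 1.3 5.7
  endloop
 endfacet
 facet normal -0.224 0.825 0.519
  outer loop
   vertex 5.1 5.7 2.8
   vertex 1.9 5.9 1.1
   vertex 1.1 2.6 6.0
  endloop
 endfacet
 facet normal 0.989 0.015 -0.148
  outer loop
   vertex 5.1 5.7 2.8
   vertex 5.6 1.3 5.7
   vertex 5.0 0.3 1.6
  endloop
 endfacet
 facet normal 0.470 0.183 -0.863
  outer loop
   vertex 5.1 5.7 2.8
   vertex 5.0 0.3 1.6
   vertex 1.9 5.9 1.1
  endloop
 endfacet
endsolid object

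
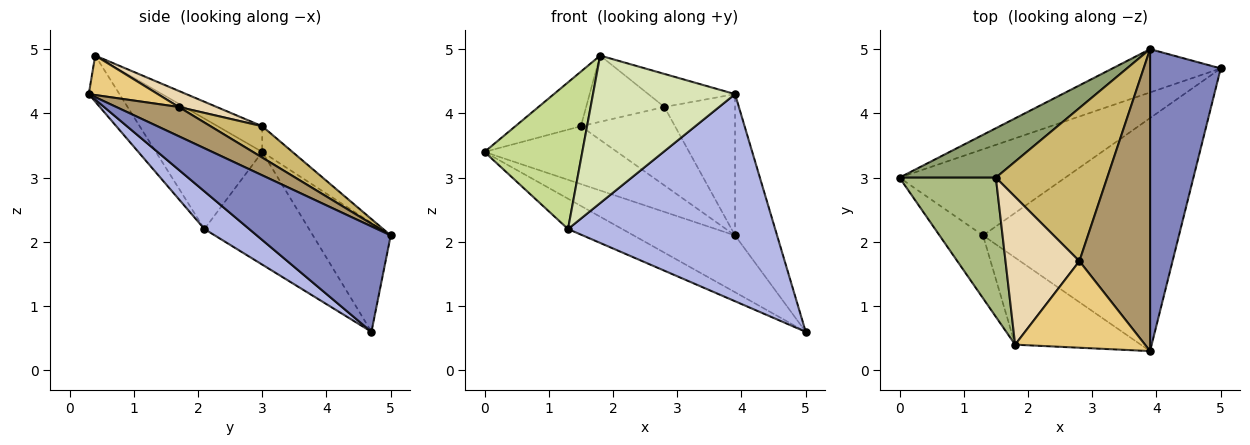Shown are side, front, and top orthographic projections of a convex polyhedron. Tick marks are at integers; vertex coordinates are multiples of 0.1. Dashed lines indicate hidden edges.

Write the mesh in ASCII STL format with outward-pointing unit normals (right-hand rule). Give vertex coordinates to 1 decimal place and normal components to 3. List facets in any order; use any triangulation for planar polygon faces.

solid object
 facet normal -0.521 0.679 -0.518
  outer loop
   vertex 3.9 5.0 2.1
   vertex 5.0 4.7 0.6
   vertex 0.0 3.0 3.4
  endloop
 endfacet
 facet normal 0.804 0.252 0.539
  outer loop
   vertex 3.9 5.0 2.1
   vertex 3.9 0.3 4.3
   vertex 5.0 4.7 0.6
  endloop
 endfacet
 facet normal -0.540 0.279 -0.794
  outer loop
   vertex 1.3 2.1 2.2
   vertex 0.0 3.0 3.4
   vertex 5.0 4.7 0.6
  endloop
 endfacet
 facet normal 0.142 -0.658 -0.740
  outer loop
   vertex 1.3 2.1 2.2
   vertex 5.0 4.7 0.6
   vertex 3.9 0.3 4.3
  endloop
 endfacet
 facet normal -0.171 0.749 0.640
  outer loop
   vertex 1.5 3.0 3.8
   vertex 3.9 5.0 2.1
   vertex 0.0 3.0 3.4
  endloop
 endfacet
 facet normal -0.241 0.354 0.904
  outer loop
   vertex 1.8 0.4 4.9
   vertex 1.5 3.0 3.8
   vertex 0.0 3.0 3.4
  endloop
 endfacet
 facet normal -0.707 -0.650 -0.278
  outer loop
   vertex 1.8 0.4 4.9
   vertex 0.0 3.0 3.4
   vertex 1.3 2.1 2.2
  endloop
 endfacet
 facet normal -0.183 -0.847 -0.499
  outer loop
   vertex 1.8 0.4 4.9
   vertex 1.3 2.1 2.2
   vertex 3.9 0.3 4.3
  endloop
 endfacet
 facet normal 0.351 0.397 0.848
  outer loop
   vertex 2.8 1.7 4.1
   vertex 3.9 0.3 4.3
   vertex 3.9 5.0 2.1
  endloop
 endfacet
 facet normal 0.243 0.442 0.863
  outer loop
   vertex 2.8 1.7 4.1
   vertex 3.9 5.0 2.1
   vertex 1.5 3.0 3.8
  endloop
 endfacet
 facet normal 0.273 0.343 0.899
  outer loop
   vertex 2.8 1.7 4.1
   vertex 1.8 0.4 4.9
   vertex 3.9 0.3 4.3
  endloop
 endfacet
 facet normal 0.195 0.401 0.895
  outer loop
   vertex 2.8 1.7 4.1
   vertex 1.5 3.0 3.8
   vertex 1.8 0.4 4.9
  endloop
 endfacet
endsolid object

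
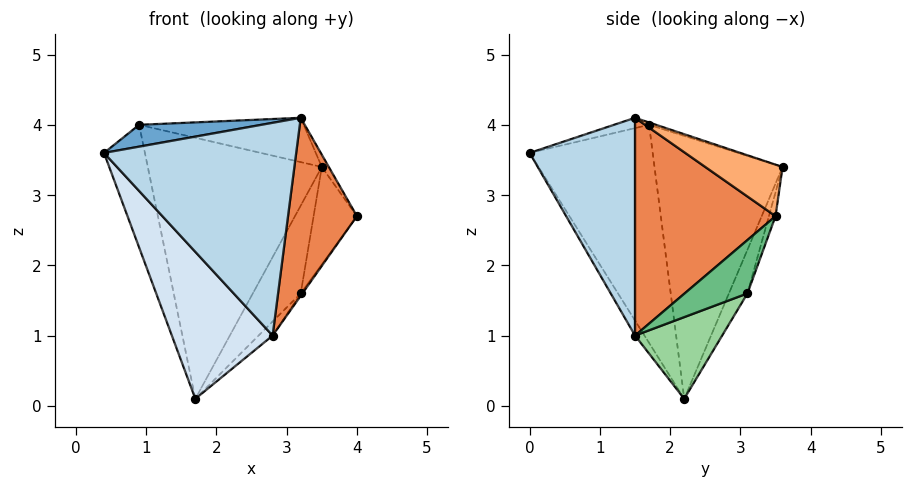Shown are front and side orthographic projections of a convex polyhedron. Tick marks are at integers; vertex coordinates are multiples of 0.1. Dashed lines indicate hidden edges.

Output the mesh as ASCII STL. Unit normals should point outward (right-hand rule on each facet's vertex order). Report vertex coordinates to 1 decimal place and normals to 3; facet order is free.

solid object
 facet normal -0.061 -0.212 0.975
  outer loop
   vertex 0.9 1.7 4.0
   vertex 0.4 0.0 3.6
   vertex 3.2 1.5 4.1
  endloop
 endfacet
 facet normal -0.938 0.312 -0.152
  outer loop
   vertex 0.9 1.7 4.0
   vertex 1.7 2.2 0.1
   vertex 0.4 0.0 3.6
  endloop
 endfacet
 facet normal 0.480 -0.875 -0.062
  outer loop
   vertex 2.8 1.5 1.0
   vertex 3.2 1.5 4.1
   vertex 0.4 0.0 3.6
  endloop
 endfacet
 facet normal -0.078 -0.831 -0.551
  outer loop
   vertex 2.8 1.5 1.0
   vertex 0.4 0.0 3.6
   vertex 1.7 2.2 0.1
  endloop
 endfacet
 facet normal 0.892 -0.437 -0.115
  outer loop
   vertex 2.8 1.5 1.0
   vertex 4.0 3.5 2.7
   vertex 3.2 1.5 4.1
  endloop
 endfacet
 facet normal 0.816 0.074 0.573
  outer loop
   vertex 3.5 3.6 3.4
   vertex 3.2 1.5 4.1
   vertex 4.0 3.5 2.7
  endloop
 endfacet
 facet normal -0.014 0.318 0.948
  outer loop
   vertex 3.5 3.6 3.4
   vertex 0.9 1.7 4.0
   vertex 3.2 1.5 4.1
  endloop
 endfacet
 facet normal -0.593 0.805 -0.018
  outer loop
   vertex 3.5 3.6 3.4
   vertex 1.7 2.2 0.1
   vertex 0.9 1.7 4.0
  endloop
 endfacet
 facet normal 0.805 0.021 -0.593
  outer loop
   vertex 3.2 3.1 1.6
   vertex 4.0 3.5 2.7
   vertex 2.8 1.5 1.0
  endloop
 endfacet
 facet normal 0.670 0.108 -0.735
  outer loop
   vertex 3.2 3.1 1.6
   vertex 2.8 1.5 1.0
   vertex 1.7 2.2 0.1
  endloop
 endfacet
 facet normal -0.147 0.959 -0.242
  outer loop
   vertex 3.2 3.1 1.6
   vertex 3.5 3.6 3.4
   vertex 4.0 3.5 2.7
  endloop
 endfacet
 facet normal -0.354 0.915 -0.195
  outer loop
   vertex 3.2 3.1 1.6
   vertex 1.7 2.2 0.1
   vertex 3.5 3.6 3.4
  endloop
 endfacet
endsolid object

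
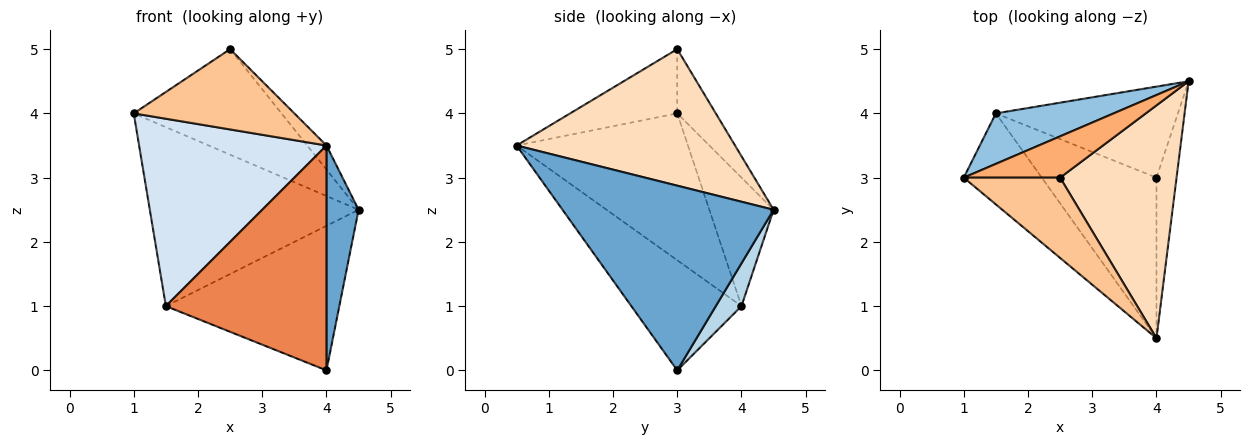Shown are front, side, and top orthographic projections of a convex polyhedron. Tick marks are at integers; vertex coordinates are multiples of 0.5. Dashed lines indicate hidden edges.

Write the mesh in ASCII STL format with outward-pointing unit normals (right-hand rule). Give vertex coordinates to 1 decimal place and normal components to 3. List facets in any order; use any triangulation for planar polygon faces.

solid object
 facet normal 0.983 -0.150 -0.107
  outer loop
   vertex 4.0 3.0 0.0
   vertex 4.5 4.5 2.5
   vertex 4.0 0.5 3.5
  endloop
 endfacet
 facet normal -0.284 0.923 0.260
  outer loop
   vertex 1.5 4.0 1.0
   vertex 1.0 3.0 4.0
   vertex 4.5 4.5 2.5
  endloop
 endfacet
 facet normal 0.124 0.840 -0.529
  outer loop
   vertex 1.5 4.0 1.0
   vertex 4.5 4.5 2.5
   vertex 4.0 3.0 0.0
  endloop
 endfacet
 facet normal -0.635 -0.695 -0.337
  outer loop
   vertex 1.5 4.0 1.0
   vertex 4.0 0.5 3.5
   vertex 1.0 3.0 4.0
  endloop
 endfacet
 facet normal -0.487 -0.711 -0.508
  outer loop
   vertex 1.5 4.0 1.0
   vertex 4.0 3.0 0.0
   vertex 4.0 0.5 3.5
  endloop
 endfacet
 facet normal -0.236 0.905 0.354
  outer loop
   vertex 2.5 3.0 5.0
   vertex 4.5 4.5 2.5
   vertex 1.0 3.0 4.0
  endloop
 endfacet
 facet normal -0.426 -0.640 0.640
  outer loop
   vertex 2.5 3.0 5.0
   vertex 1.0 3.0 4.0
   vertex 4.0 0.5 3.5
  endloop
 endfacet
 facet normal 0.759 0.067 0.647
  outer loop
   vertex 2.5 3.0 5.0
   vertex 4.0 0.5 3.5
   vertex 4.5 4.5 2.5
  endloop
 endfacet
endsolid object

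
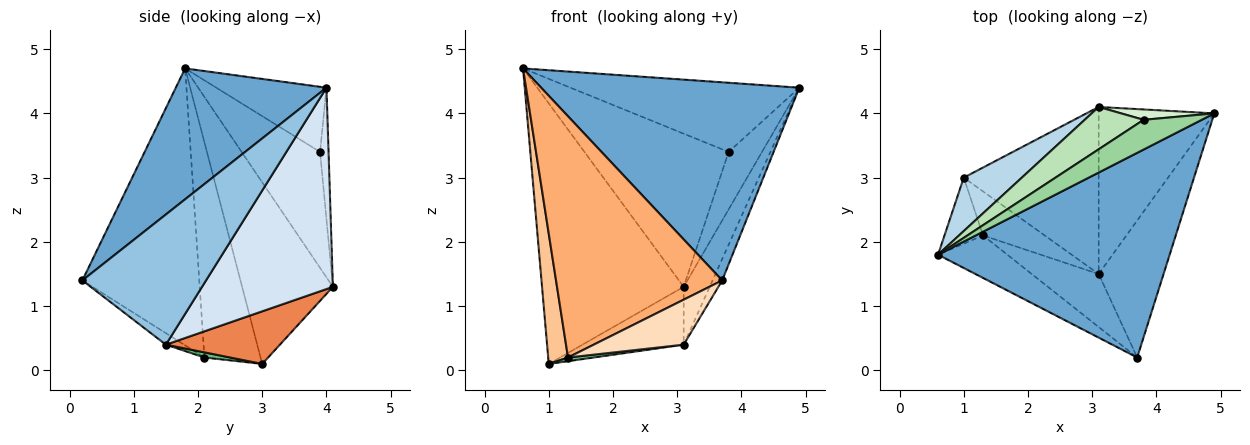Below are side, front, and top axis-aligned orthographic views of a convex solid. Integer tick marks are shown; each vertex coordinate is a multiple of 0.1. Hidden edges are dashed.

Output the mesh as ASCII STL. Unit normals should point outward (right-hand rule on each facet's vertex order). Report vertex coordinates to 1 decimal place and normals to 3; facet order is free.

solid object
 facet normal 0.376 -0.644 0.666
  outer loop
   vertex 3.7 0.2 1.4
   vertex 4.9 4.0 4.4
   vertex 0.6 1.8 4.7
  endloop
 endfacet
 facet normal 0.893 0.070 -0.445
  outer loop
   vertex 3.1 1.5 0.4
   vertex 4.9 4.0 4.4
   vertex 3.7 0.2 1.4
  endloop
 endfacet
 facet normal -0.532 0.830 0.170
  outer loop
   vertex 3.1 4.1 1.3
   vertex 1.0 3.0 0.1
   vertex 0.6 1.8 4.7
  endloop
 endfacet
 facet normal 0.855 0.170 -0.491
  outer loop
   vertex 3.1 4.1 1.3
   vertex 4.9 4.0 4.4
   vertex 3.1 1.5 0.4
  endloop
 endfacet
 facet normal 0.346 0.307 -0.887
  outer loop
   vertex 3.1 4.1 1.3
   vertex 3.1 1.5 0.4
   vertex 1.0 3.0 0.1
  endloop
 endfacet
 facet normal -0.570 -0.809 -0.143
  outer loop
   vertex 1.3 2.1 0.2
   vertex 3.7 0.2 1.4
   vertex 0.6 1.8 4.7
  endloop
 endfacet
 facet normal -0.930 -0.328 -0.167
  outer loop
   vertex 1.3 2.1 0.2
   vertex 0.6 1.8 4.7
   vertex 1.0 3.0 0.1
  endloop
 endfacet
 facet normal -0.130 -0.642 -0.756
  outer loop
   vertex 1.3 2.1 0.2
   vertex 3.1 1.5 0.4
   vertex 3.7 0.2 1.4
  endloop
 endfacet
 facet normal 0.083 -0.083 -0.993
  outer loop
   vertex 1.3 2.1 0.2
   vertex 1.0 3.0 0.1
   vertex 3.1 1.5 0.4
  endloop
 endfacet
 facet normal -0.405 0.840 0.361
  outer loop
   vertex 3.8 3.9 3.4
   vertex 0.6 1.8 4.7
   vertex 4.9 4.0 4.4
  endloop
 endfacet
 facet normal -0.464 0.854 0.236
  outer loop
   vertex 3.8 3.9 3.4
   vertex 3.1 4.1 1.3
   vertex 0.6 1.8 4.7
  endloop
 endfacet
 facet normal -0.243 0.955 0.172
  outer loop
   vertex 3.8 3.9 3.4
   vertex 4.9 4.0 4.4
   vertex 3.1 4.1 1.3
  endloop
 endfacet
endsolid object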